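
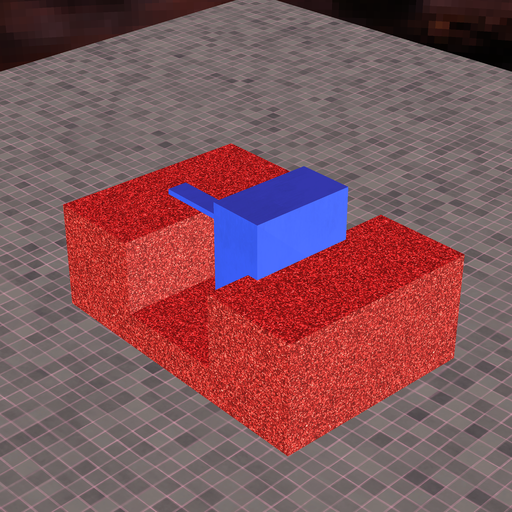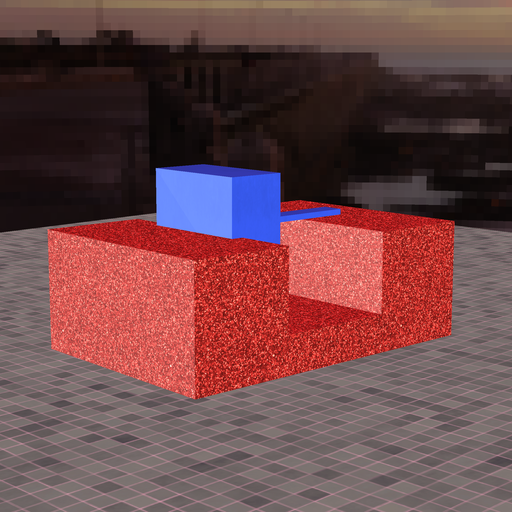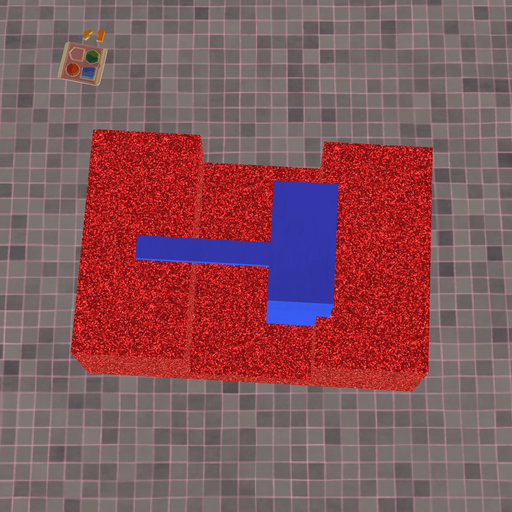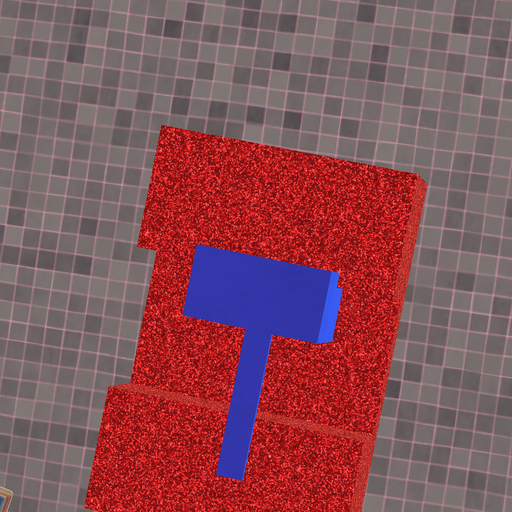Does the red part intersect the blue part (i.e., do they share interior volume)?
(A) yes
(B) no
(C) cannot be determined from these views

(A) yes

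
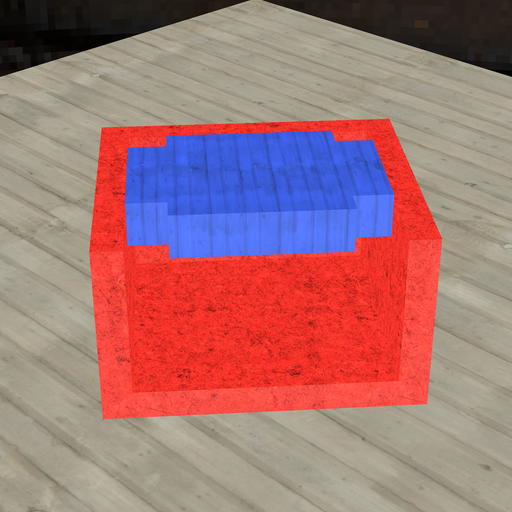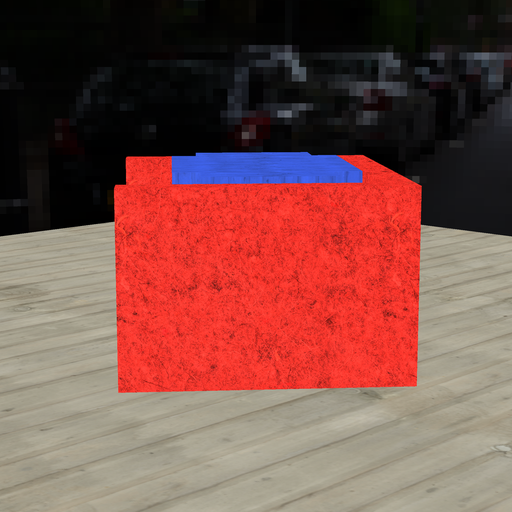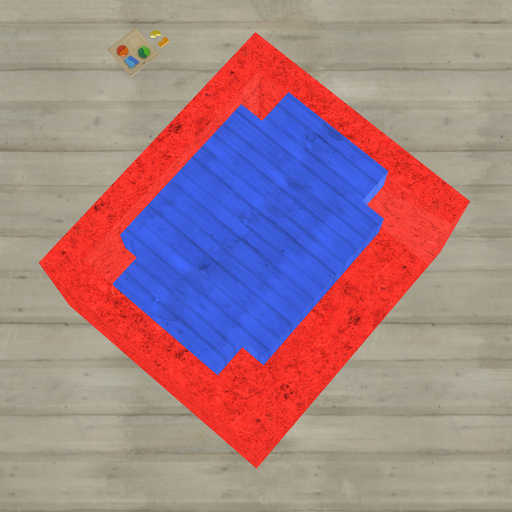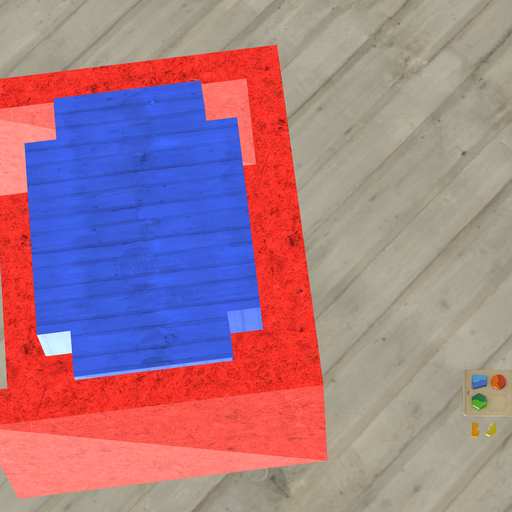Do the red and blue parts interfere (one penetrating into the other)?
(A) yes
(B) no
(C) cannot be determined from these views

(B) no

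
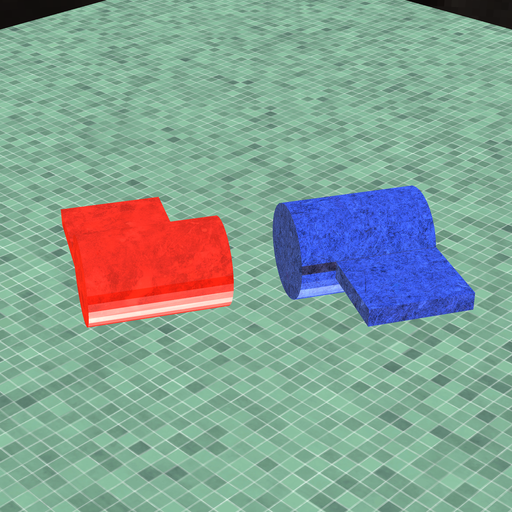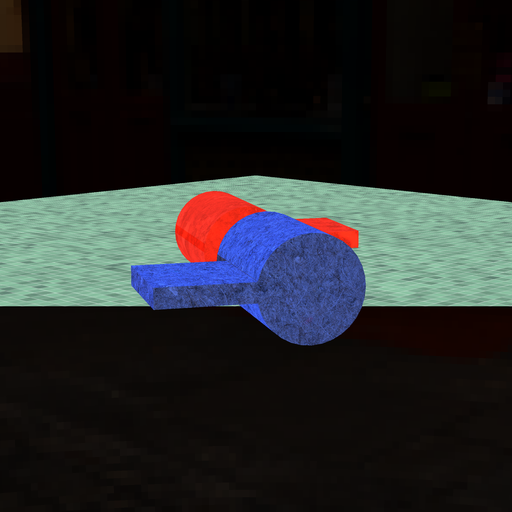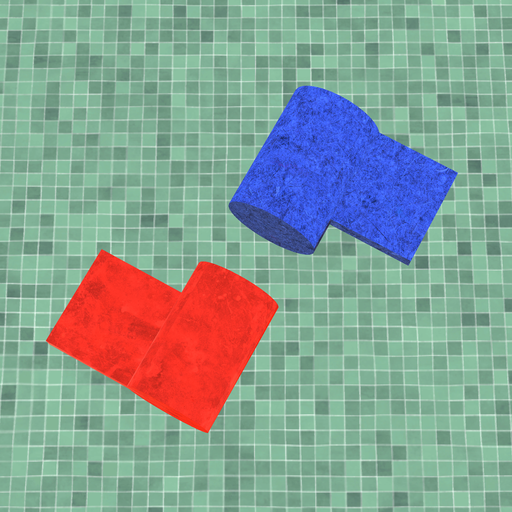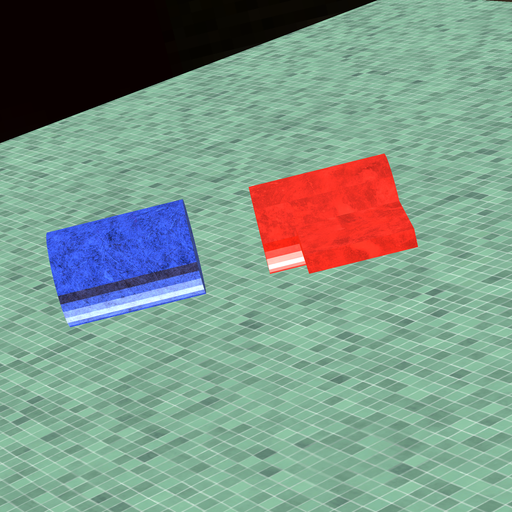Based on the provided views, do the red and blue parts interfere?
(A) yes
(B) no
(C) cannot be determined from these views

(B) no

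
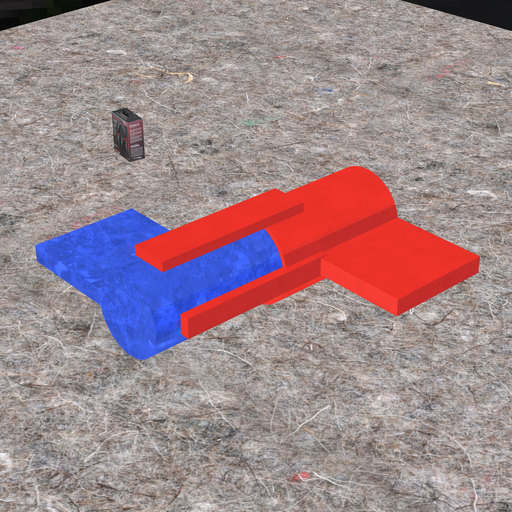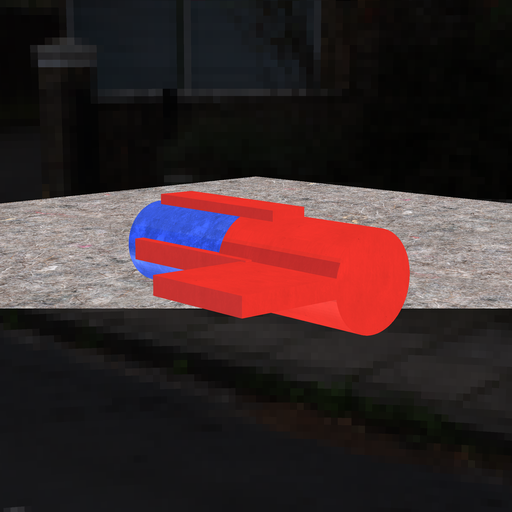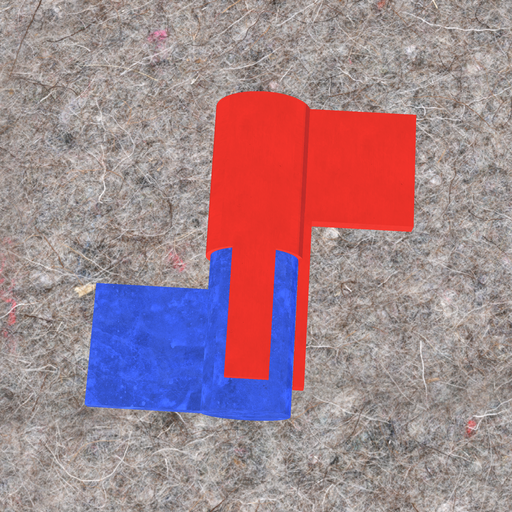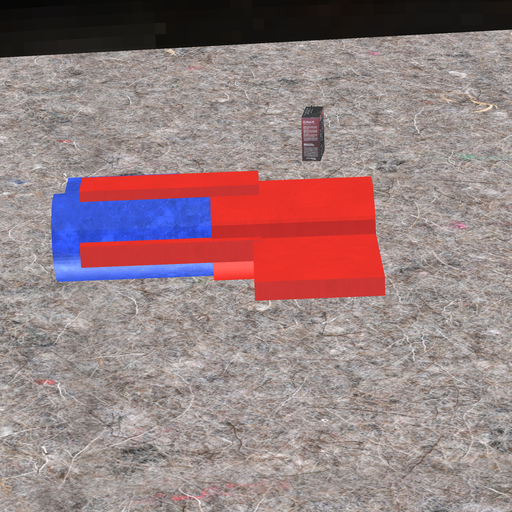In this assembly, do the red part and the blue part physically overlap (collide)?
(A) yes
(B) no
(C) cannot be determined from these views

(A) yes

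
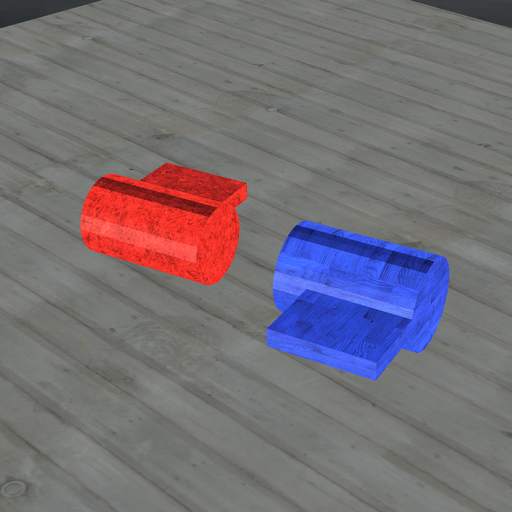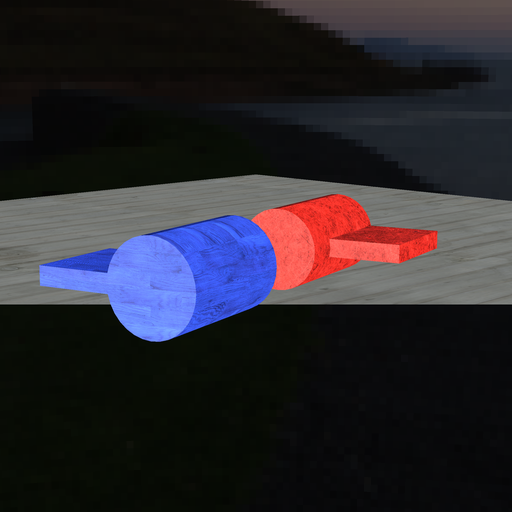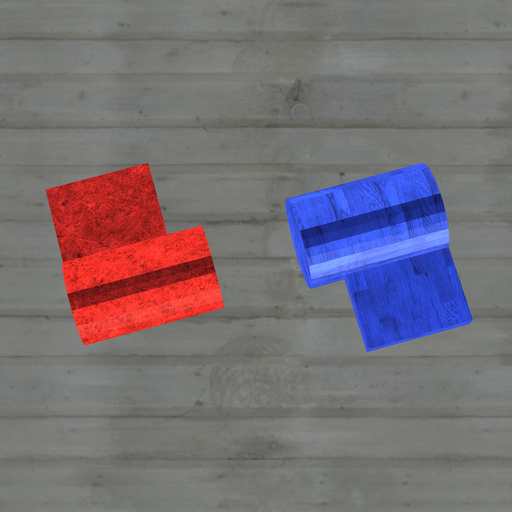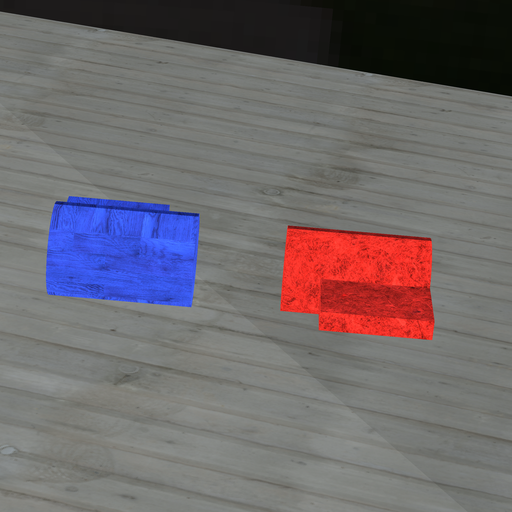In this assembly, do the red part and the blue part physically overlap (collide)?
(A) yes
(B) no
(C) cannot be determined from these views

(B) no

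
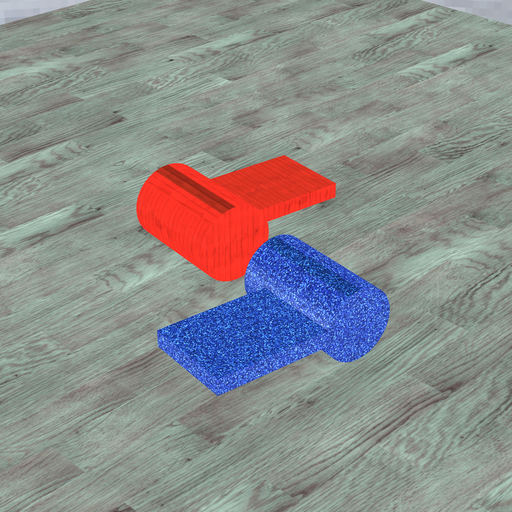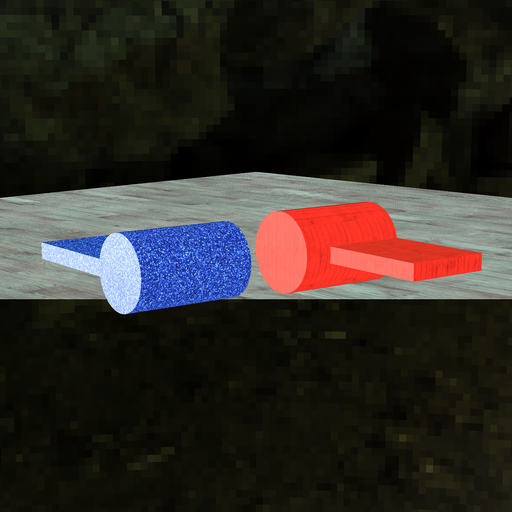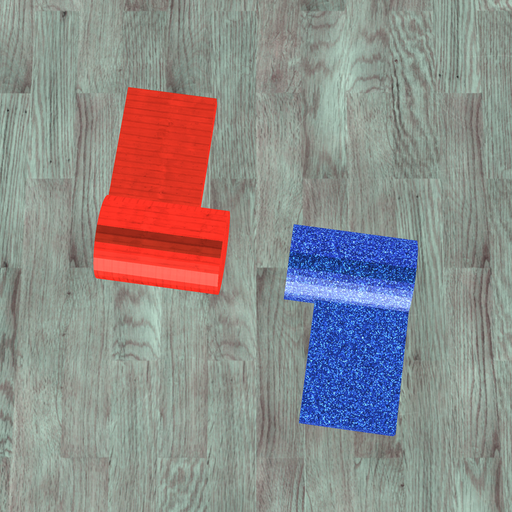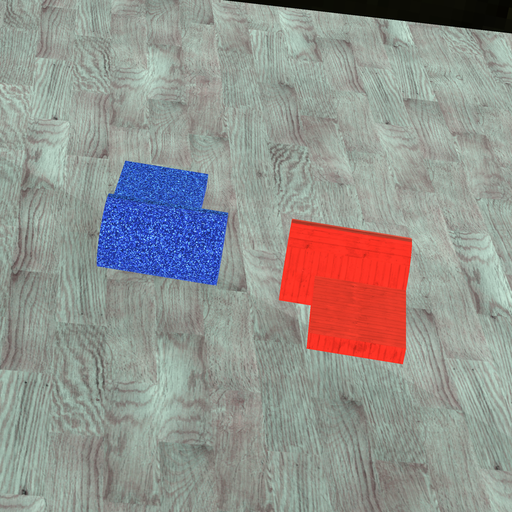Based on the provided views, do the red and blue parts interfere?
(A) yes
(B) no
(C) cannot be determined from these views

(B) no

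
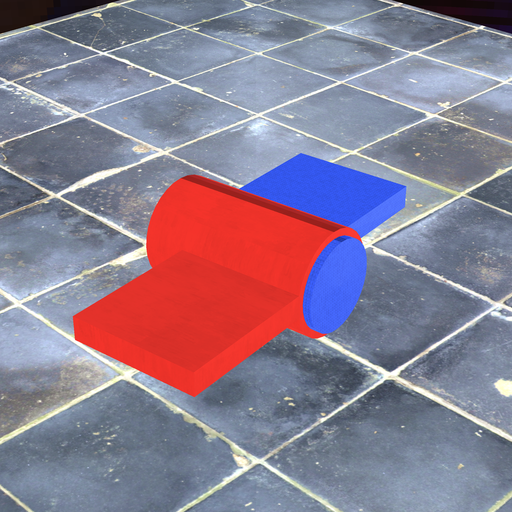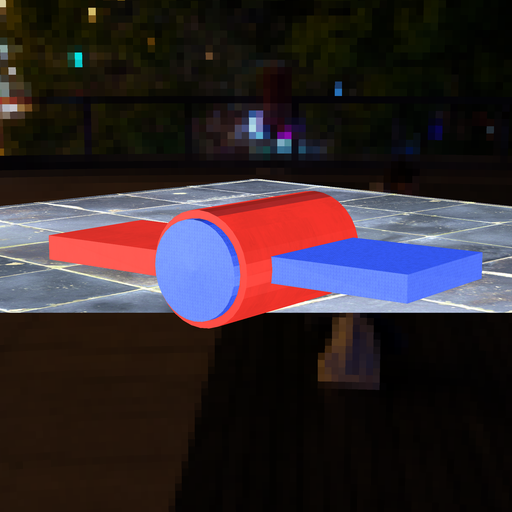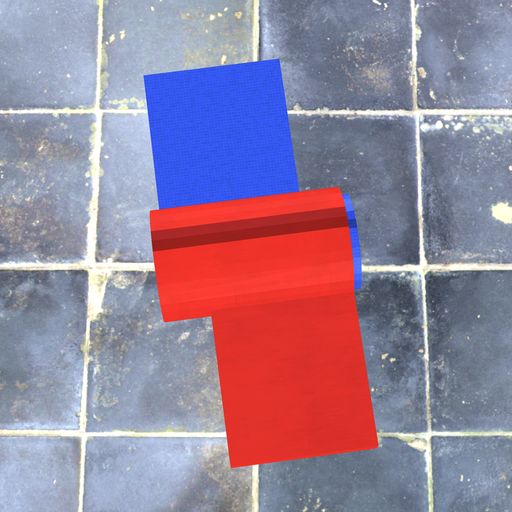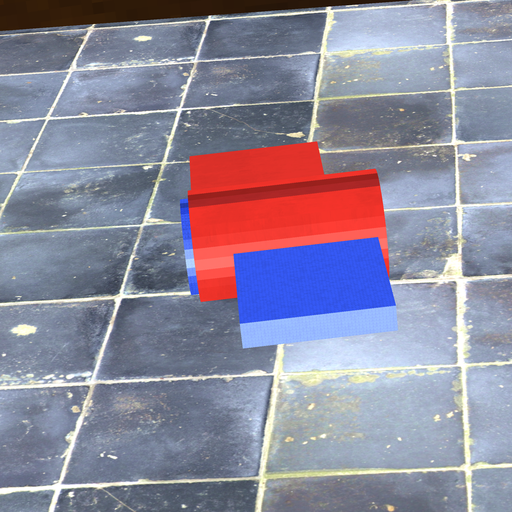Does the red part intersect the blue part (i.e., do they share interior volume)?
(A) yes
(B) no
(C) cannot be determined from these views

(A) yes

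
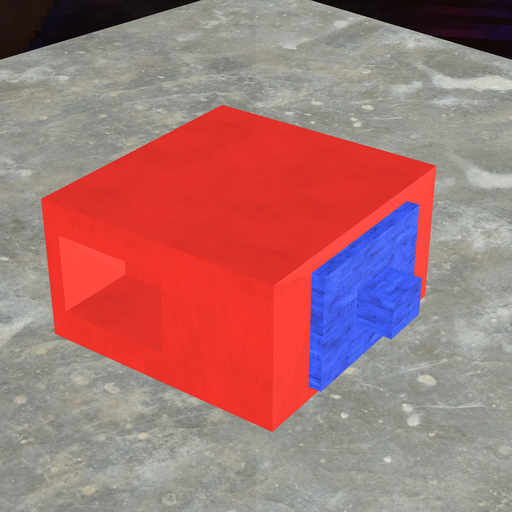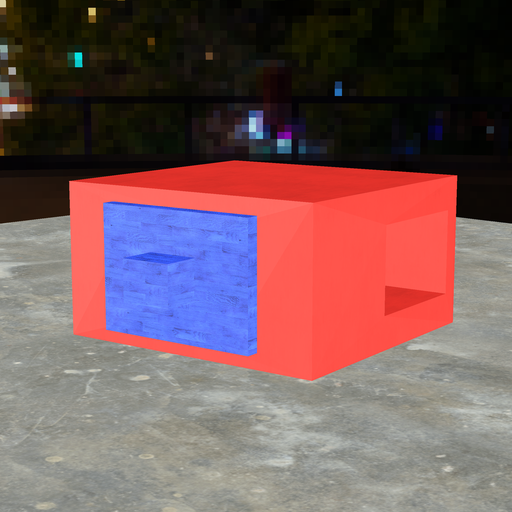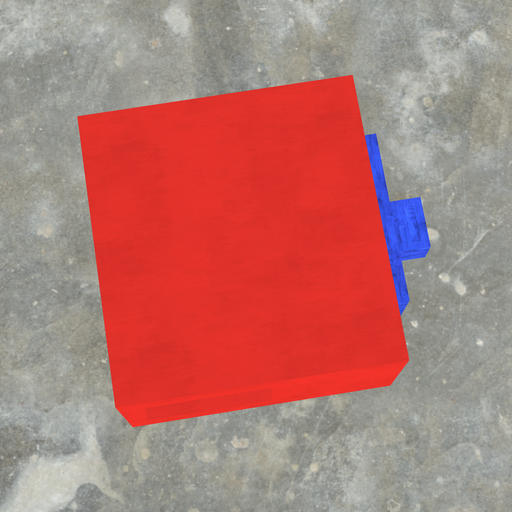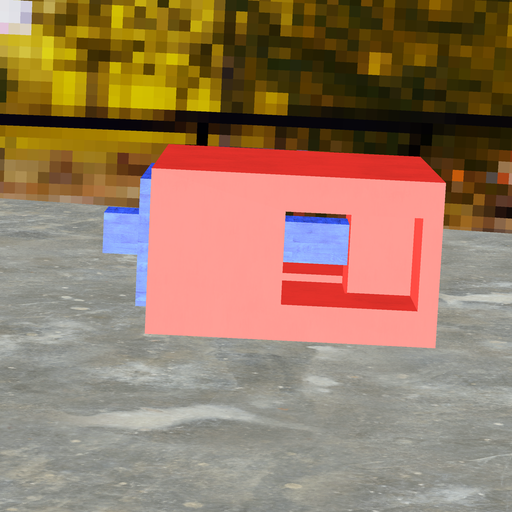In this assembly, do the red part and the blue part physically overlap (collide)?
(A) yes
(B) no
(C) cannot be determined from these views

(A) yes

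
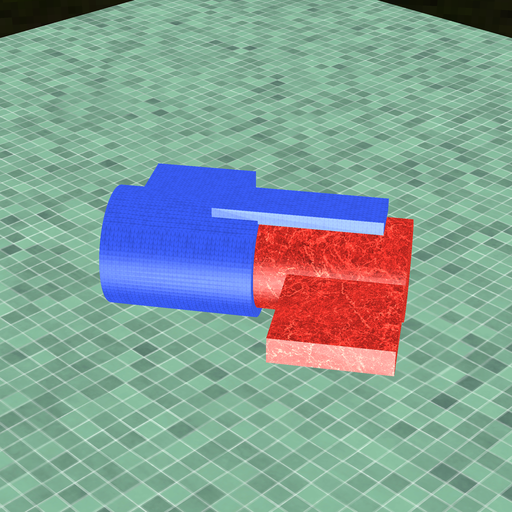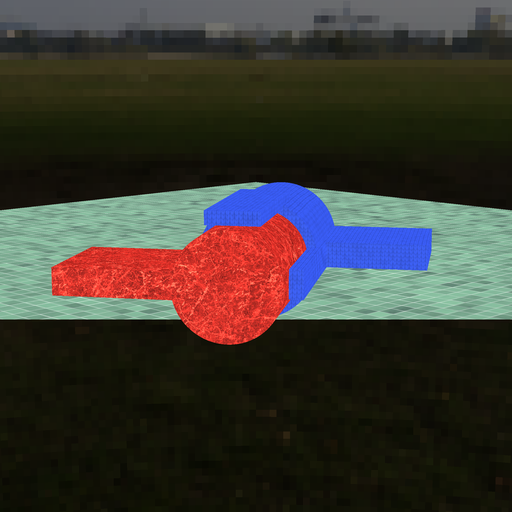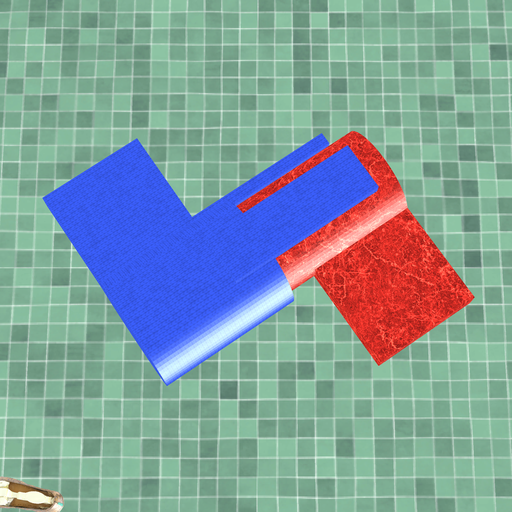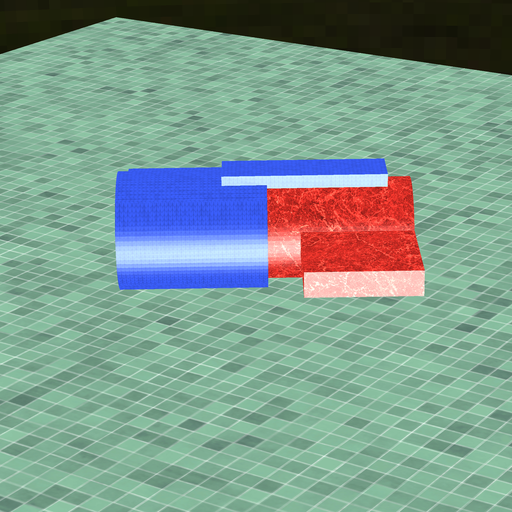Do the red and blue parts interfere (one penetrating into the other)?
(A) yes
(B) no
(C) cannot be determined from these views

(A) yes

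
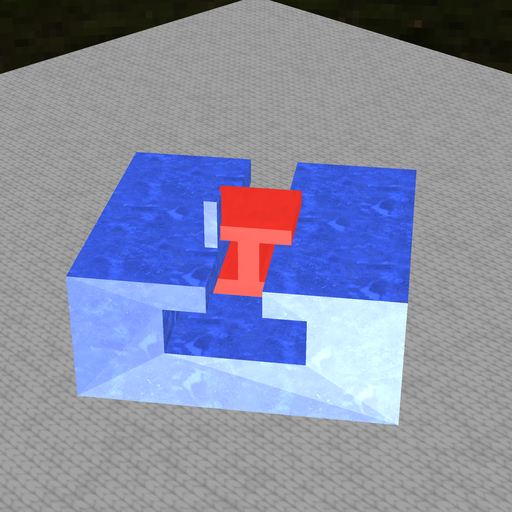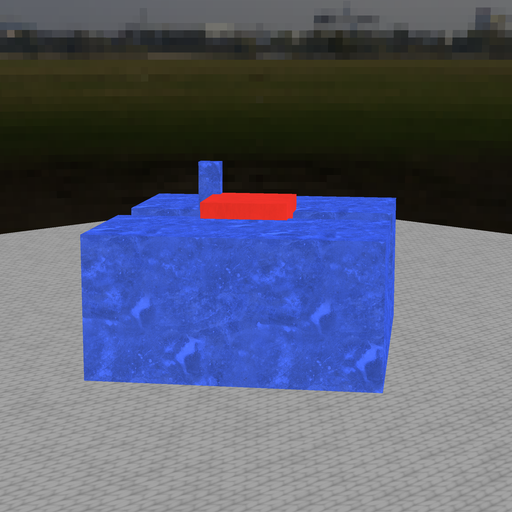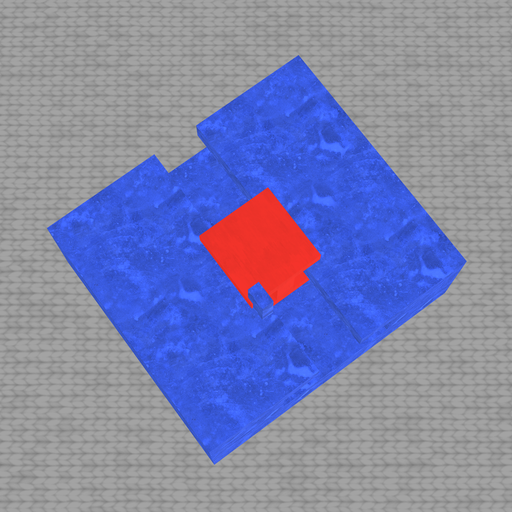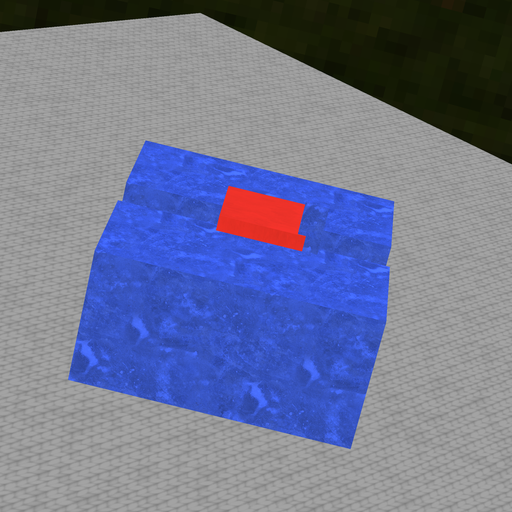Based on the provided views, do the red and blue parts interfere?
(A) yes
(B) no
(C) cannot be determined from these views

(A) yes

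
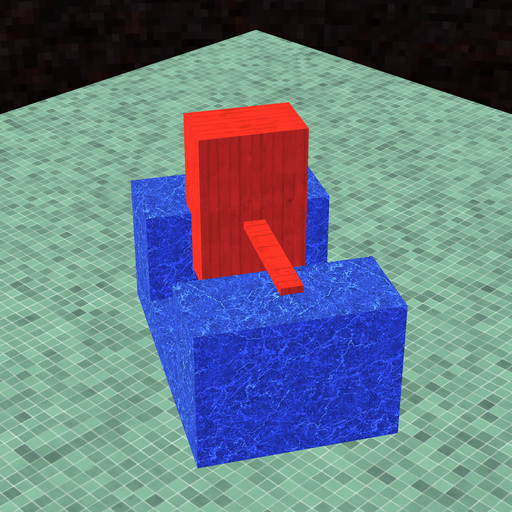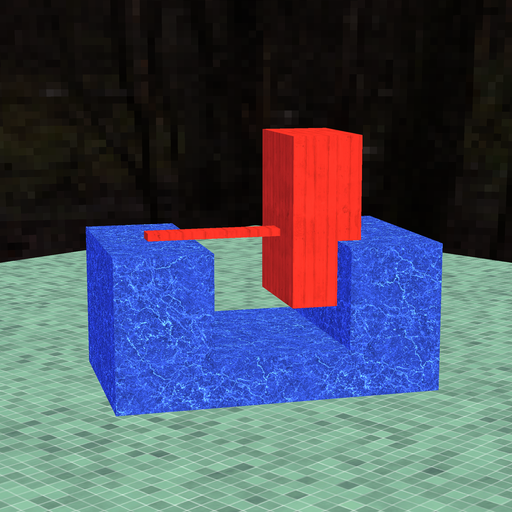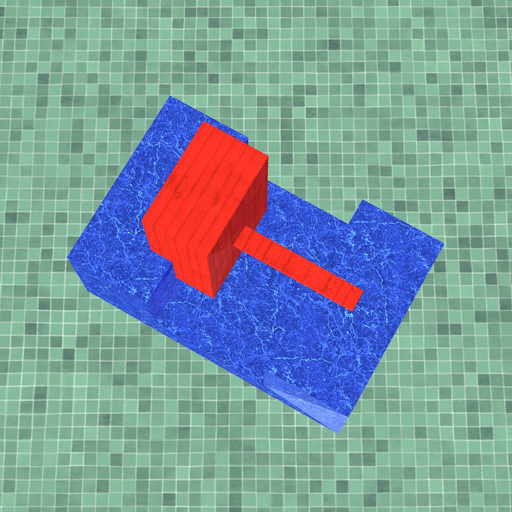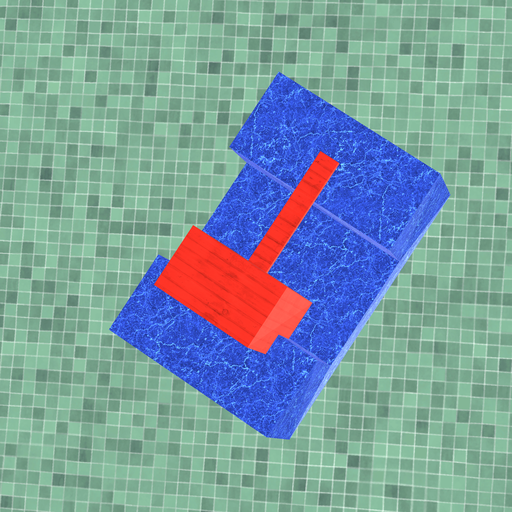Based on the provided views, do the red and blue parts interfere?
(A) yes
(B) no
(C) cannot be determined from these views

(A) yes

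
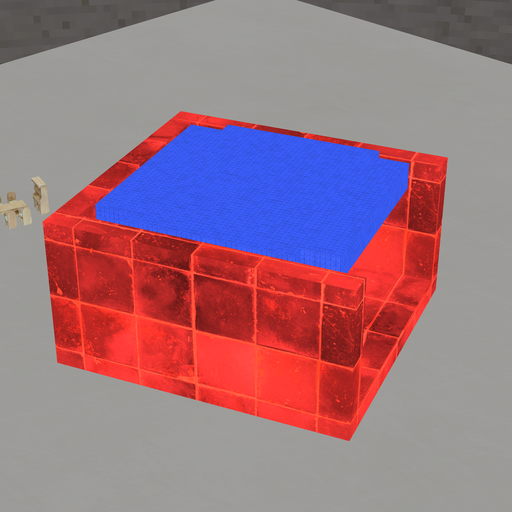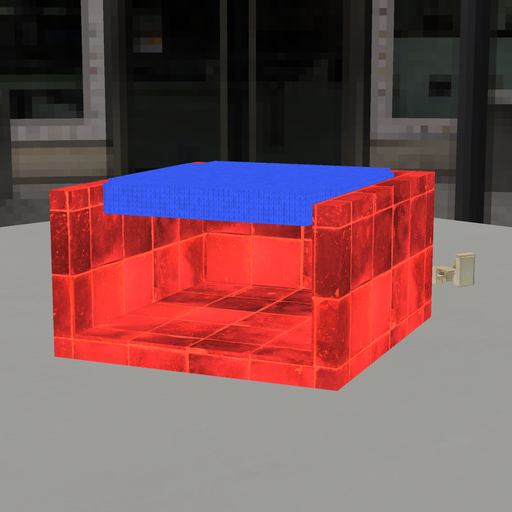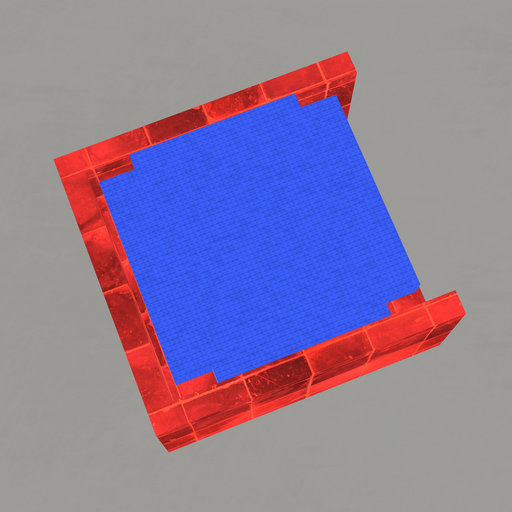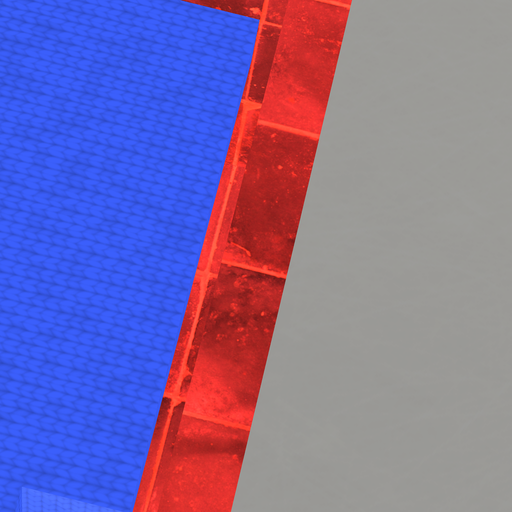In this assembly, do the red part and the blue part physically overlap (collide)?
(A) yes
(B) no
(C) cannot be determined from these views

(B) no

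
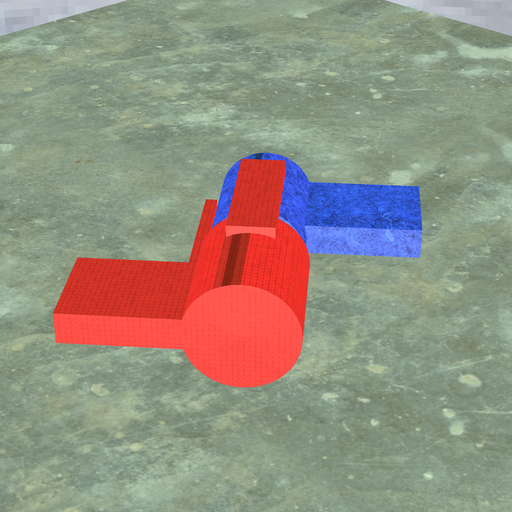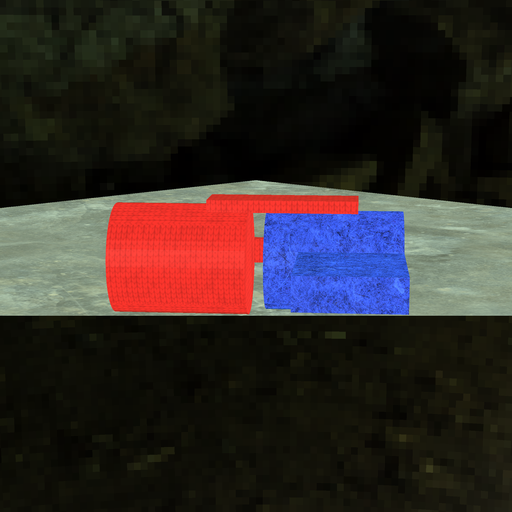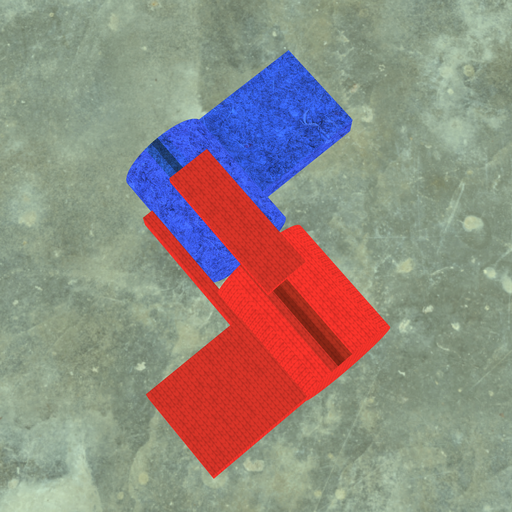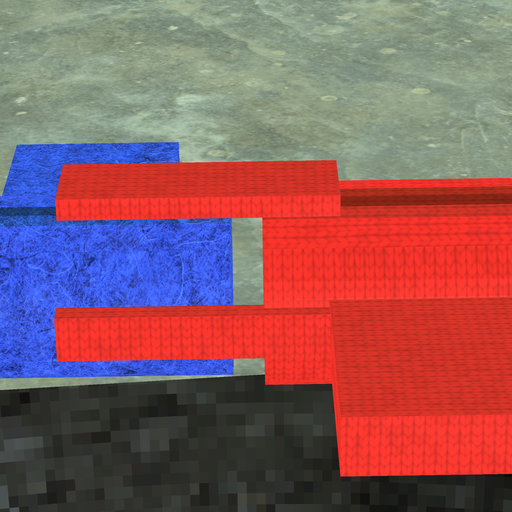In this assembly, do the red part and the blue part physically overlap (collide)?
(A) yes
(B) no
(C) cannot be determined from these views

(B) no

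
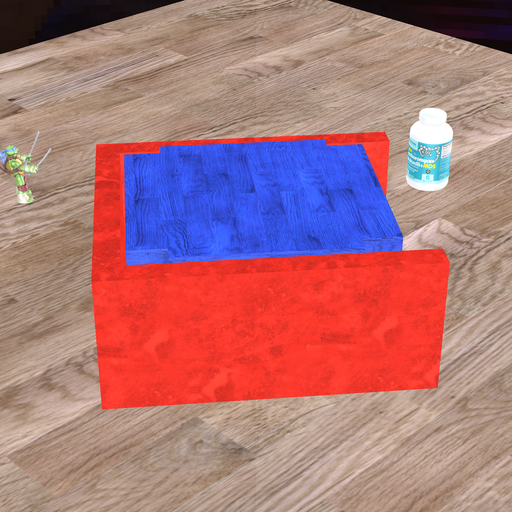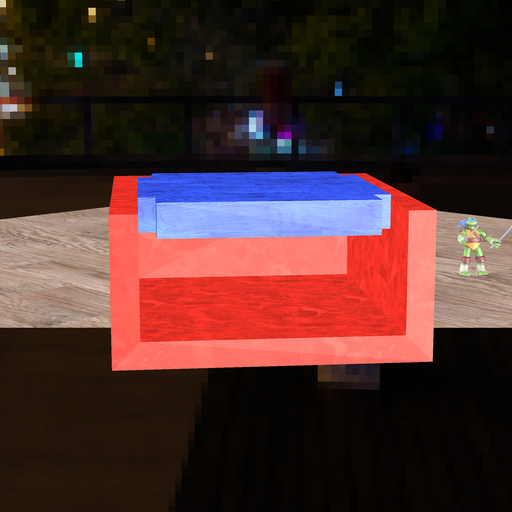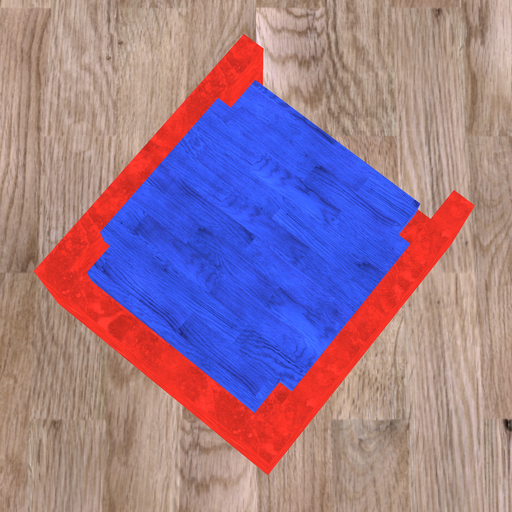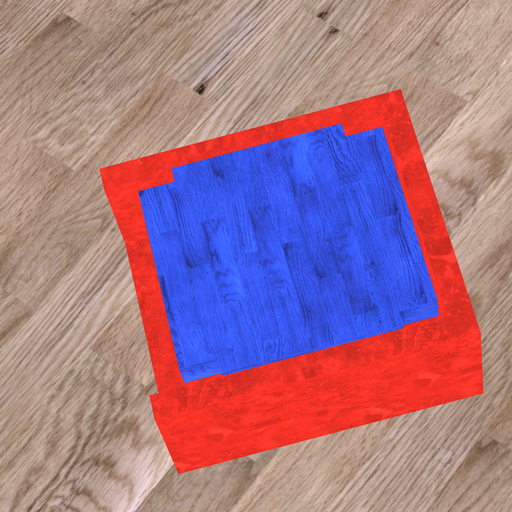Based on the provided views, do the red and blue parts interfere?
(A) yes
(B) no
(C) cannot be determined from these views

(B) no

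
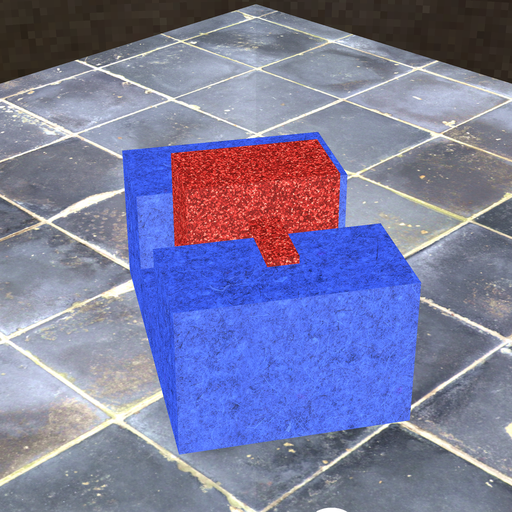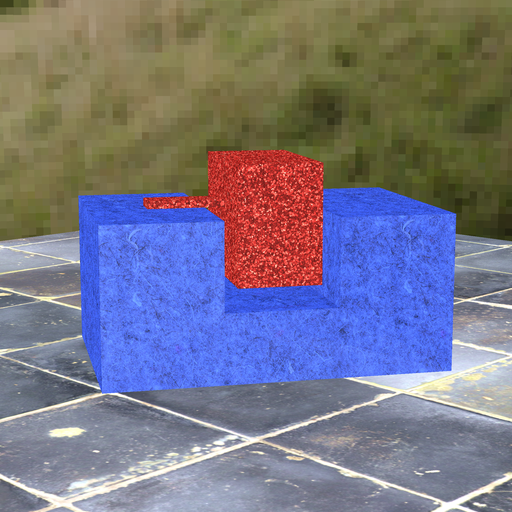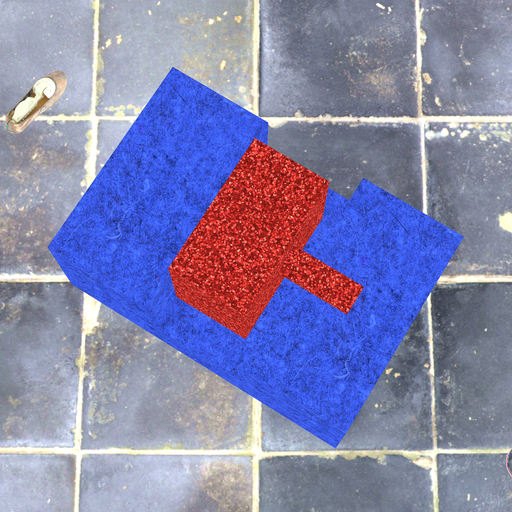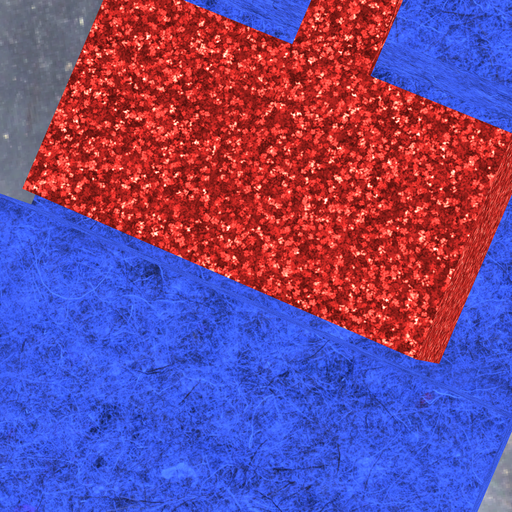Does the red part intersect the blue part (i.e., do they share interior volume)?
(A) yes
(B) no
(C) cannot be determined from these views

(B) no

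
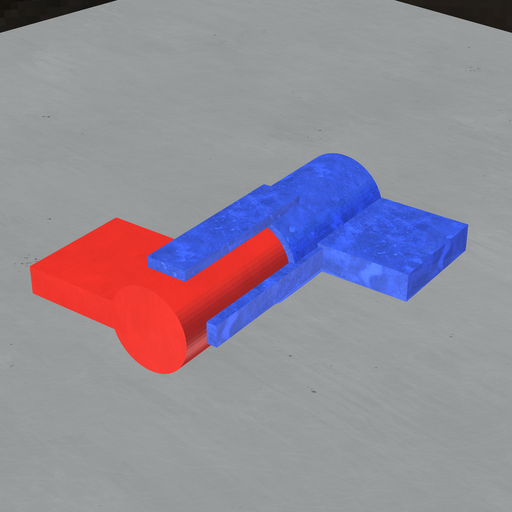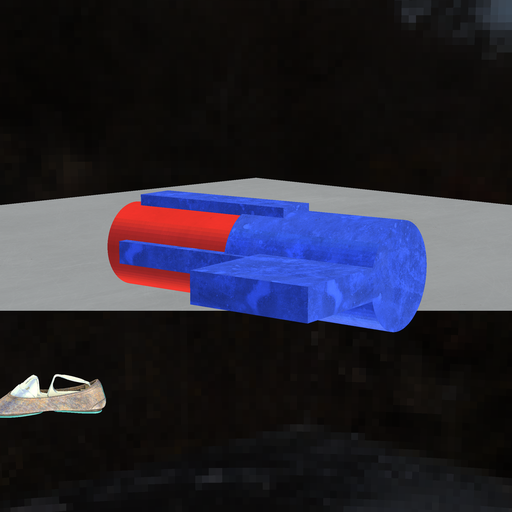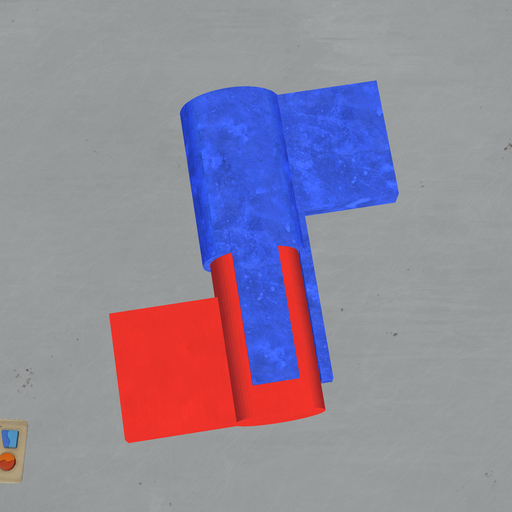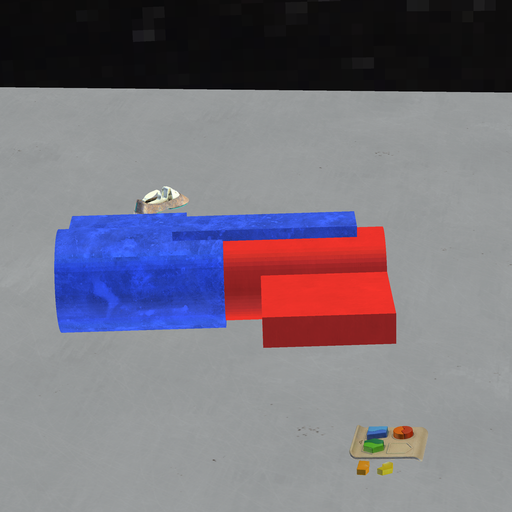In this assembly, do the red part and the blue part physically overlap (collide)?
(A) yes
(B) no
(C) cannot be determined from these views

(A) yes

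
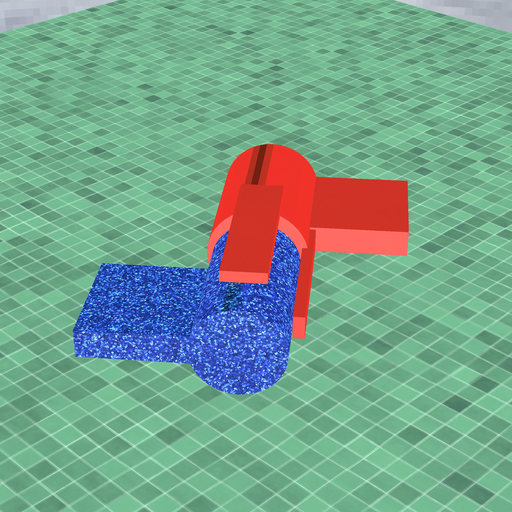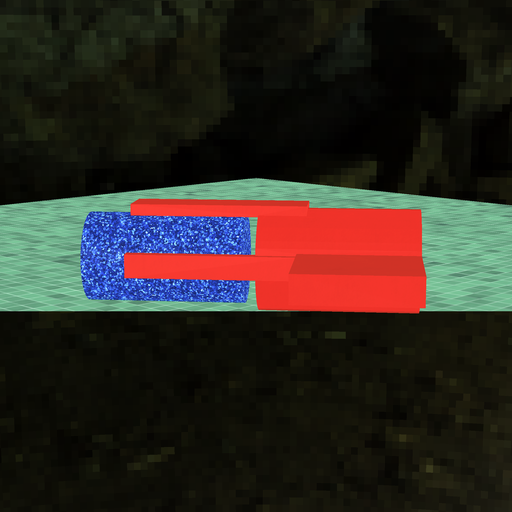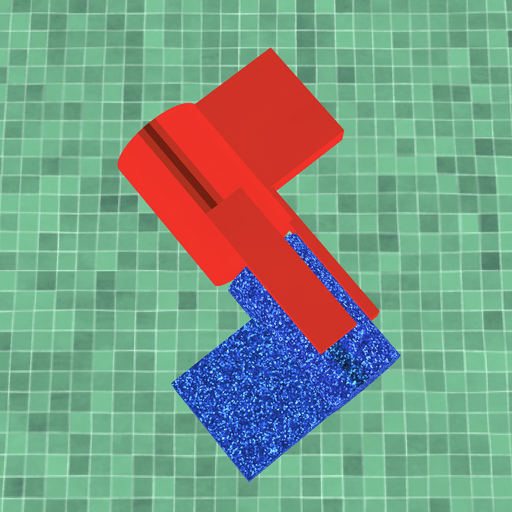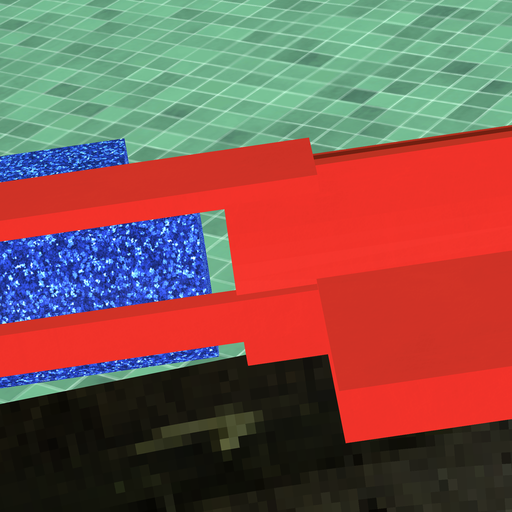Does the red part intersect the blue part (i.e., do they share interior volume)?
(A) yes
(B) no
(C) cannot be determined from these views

(B) no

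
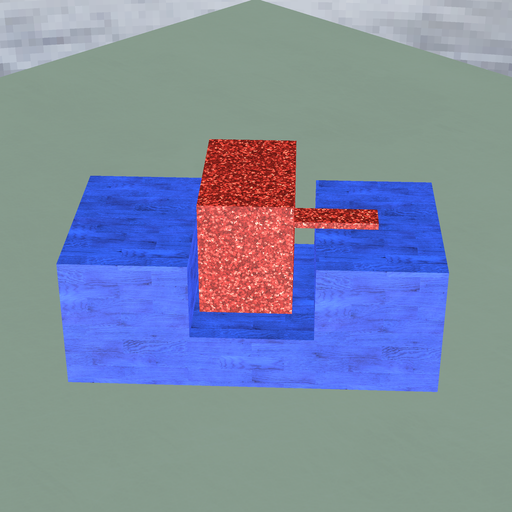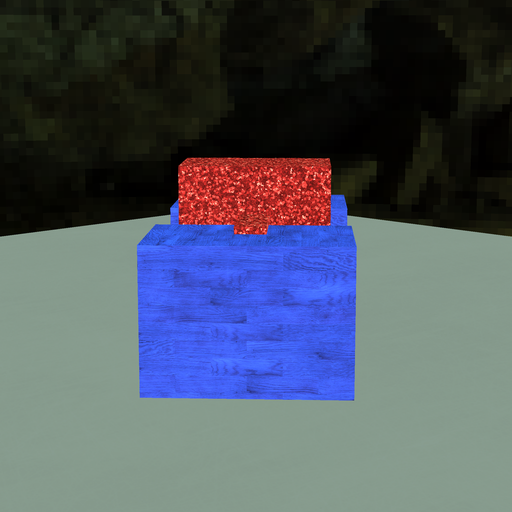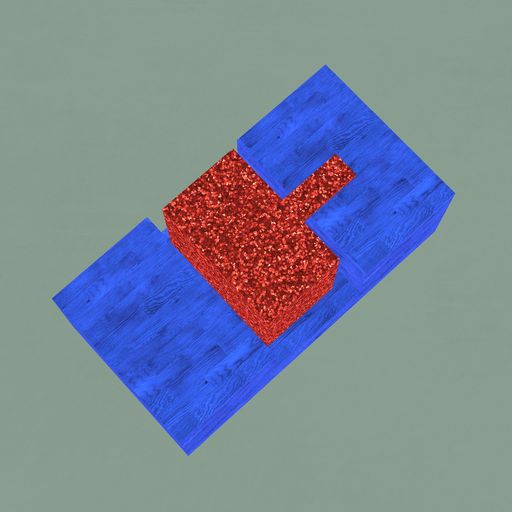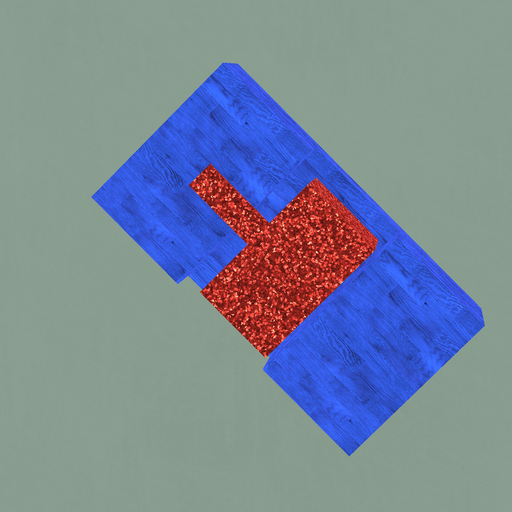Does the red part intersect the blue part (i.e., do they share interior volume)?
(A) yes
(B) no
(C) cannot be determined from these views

(B) no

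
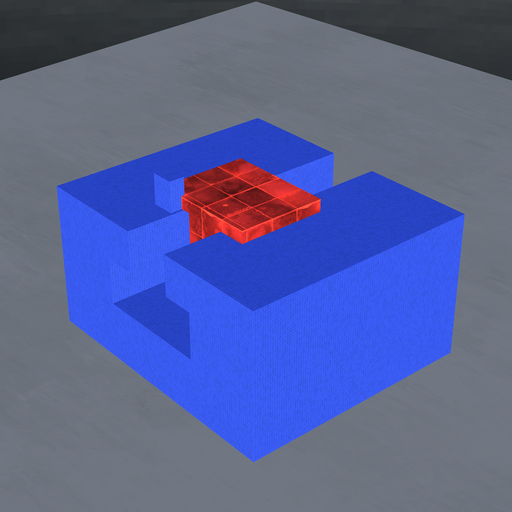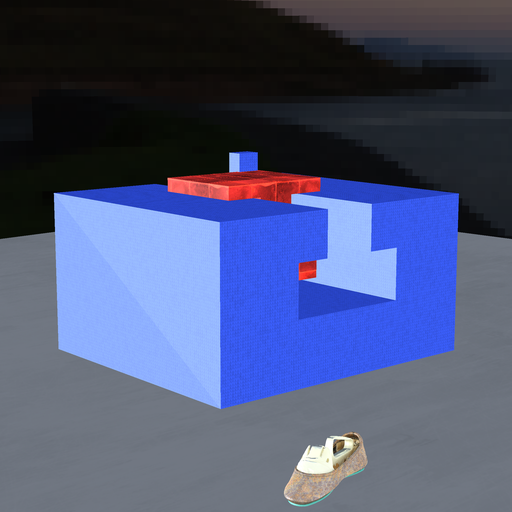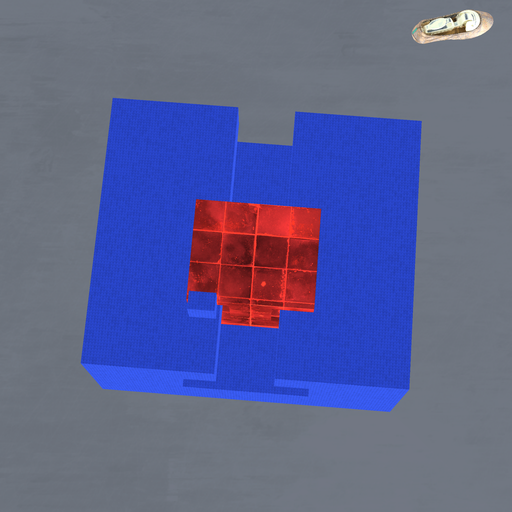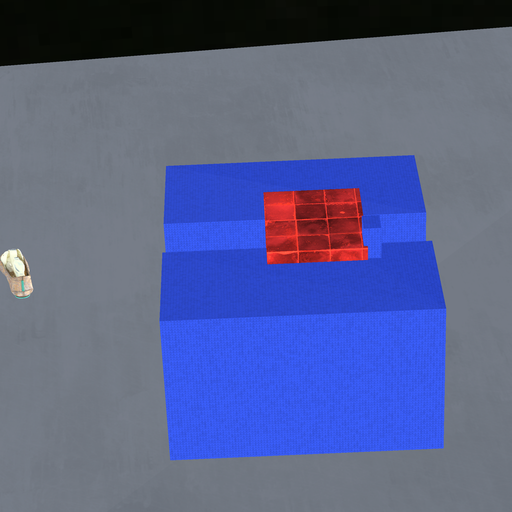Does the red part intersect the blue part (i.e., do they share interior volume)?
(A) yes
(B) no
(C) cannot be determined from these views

(A) yes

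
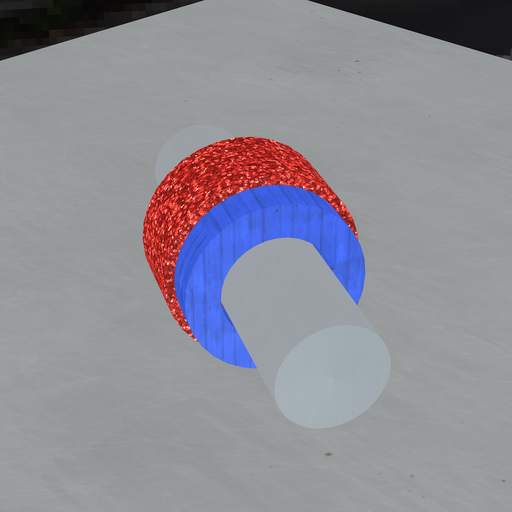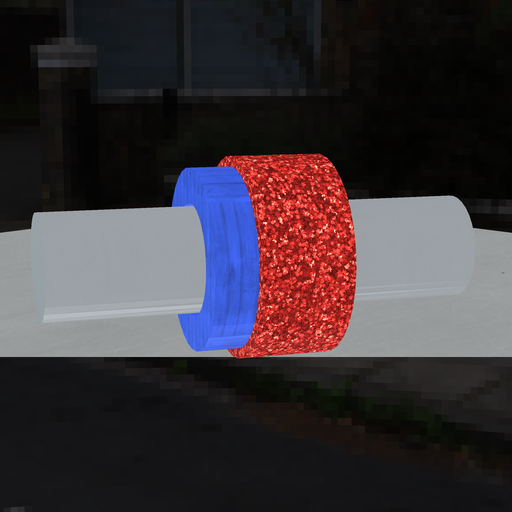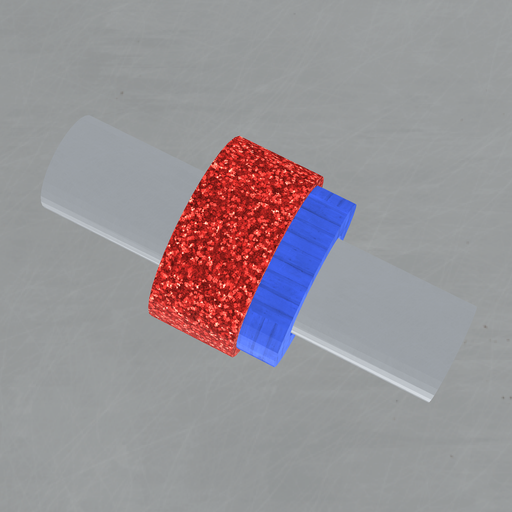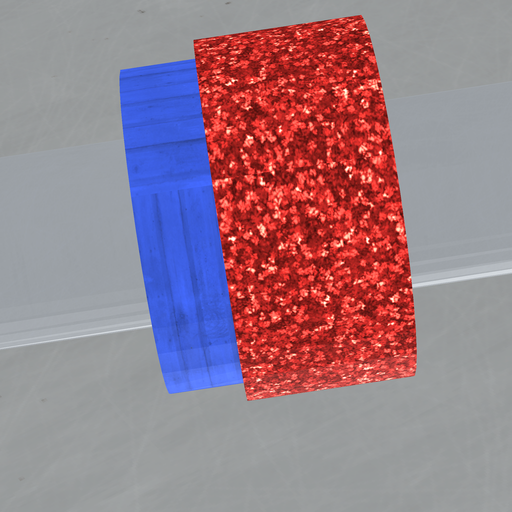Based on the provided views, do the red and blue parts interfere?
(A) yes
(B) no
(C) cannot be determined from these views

(A) yes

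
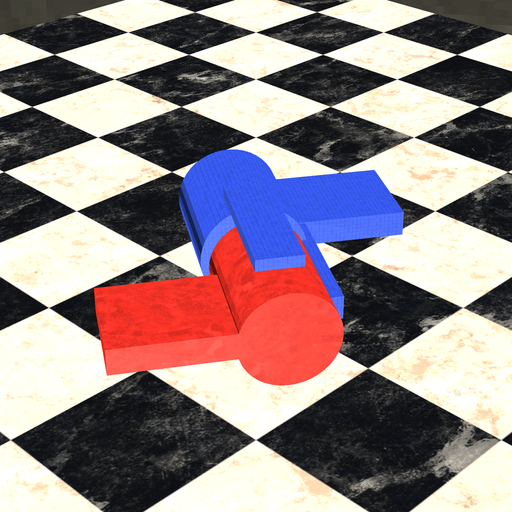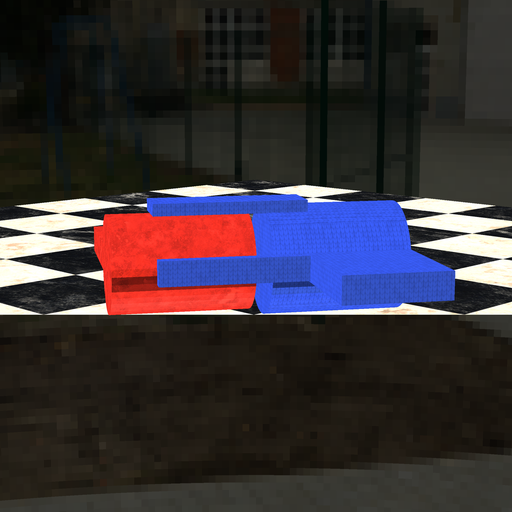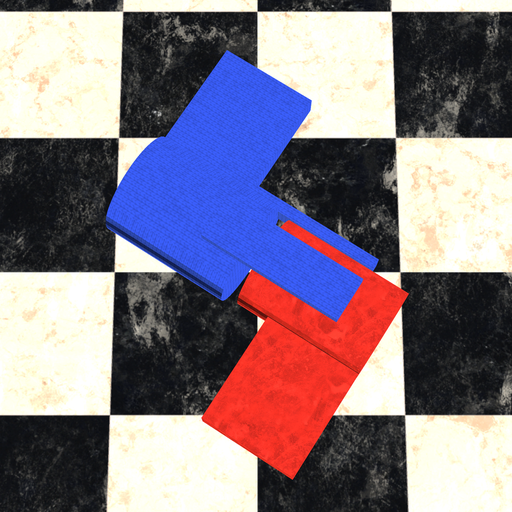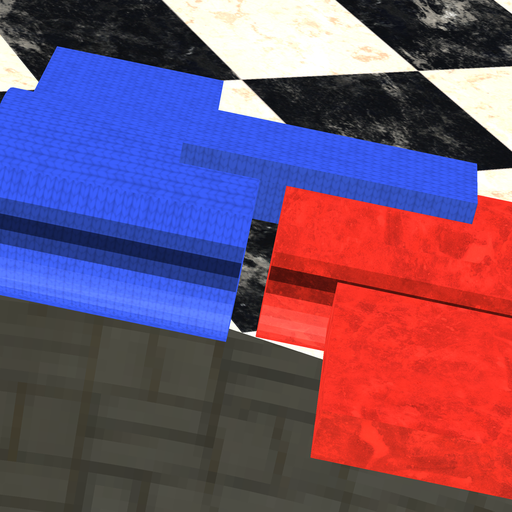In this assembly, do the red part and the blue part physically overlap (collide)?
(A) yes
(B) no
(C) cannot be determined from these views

(B) no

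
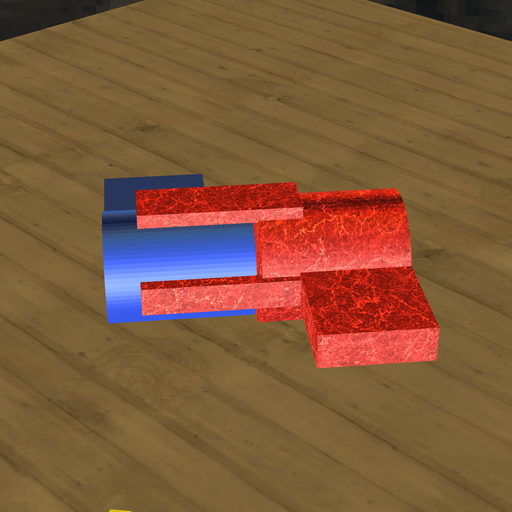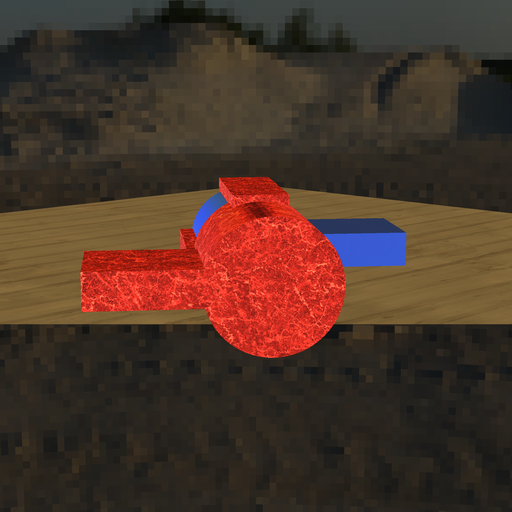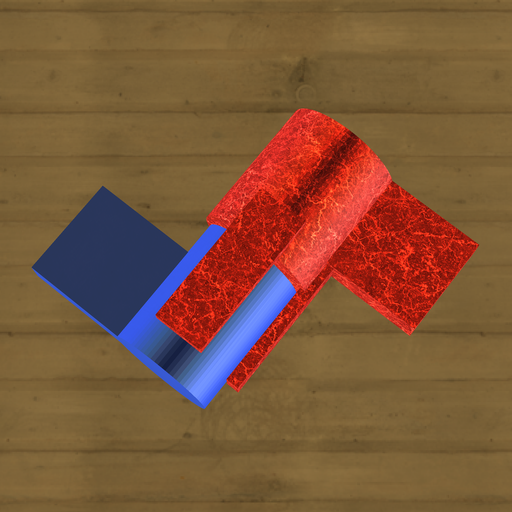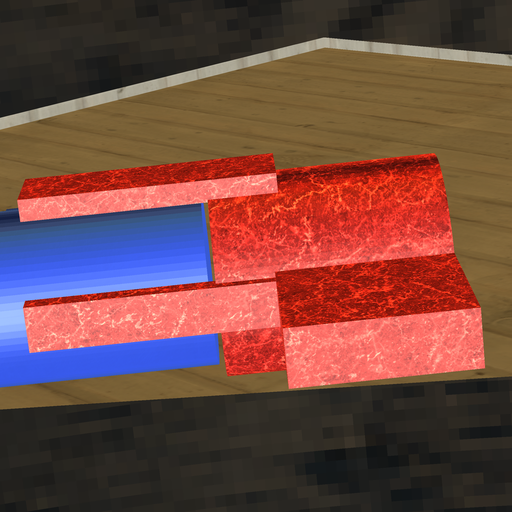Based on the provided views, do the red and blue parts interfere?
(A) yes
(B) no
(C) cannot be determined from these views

(B) no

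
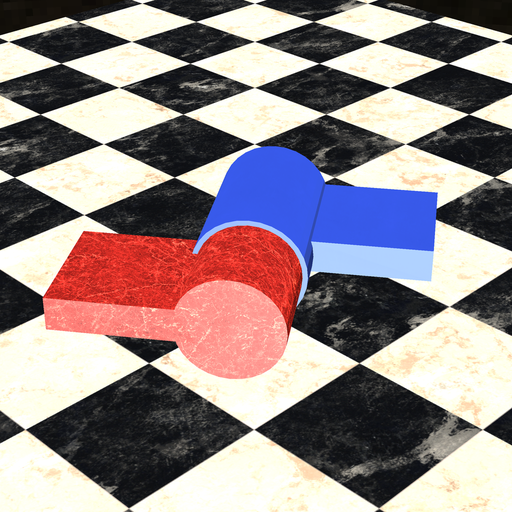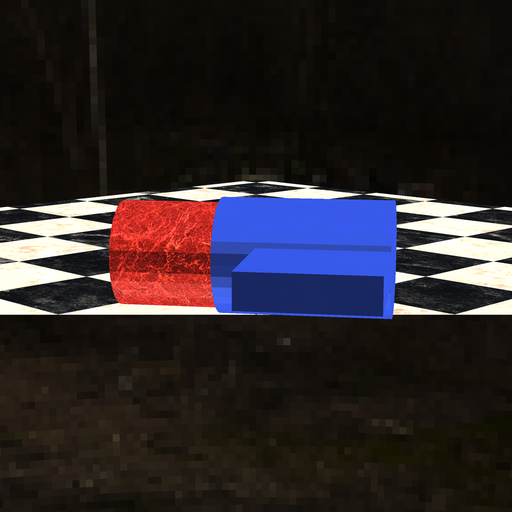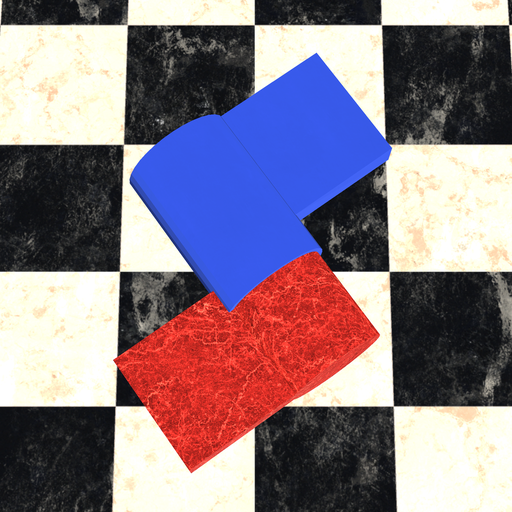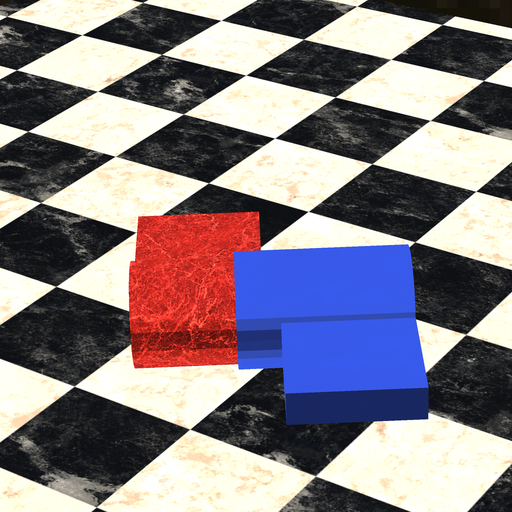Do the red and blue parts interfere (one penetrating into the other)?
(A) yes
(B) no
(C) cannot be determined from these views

(A) yes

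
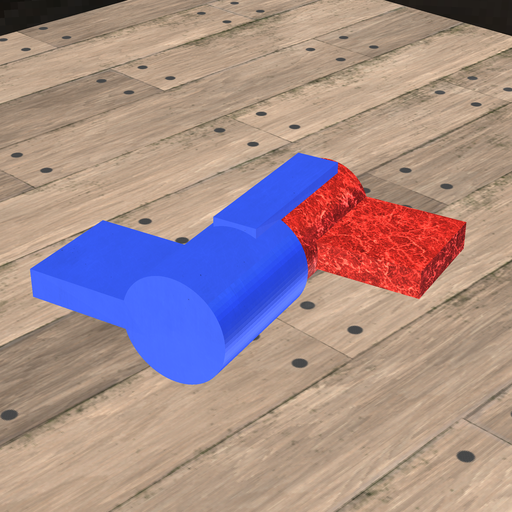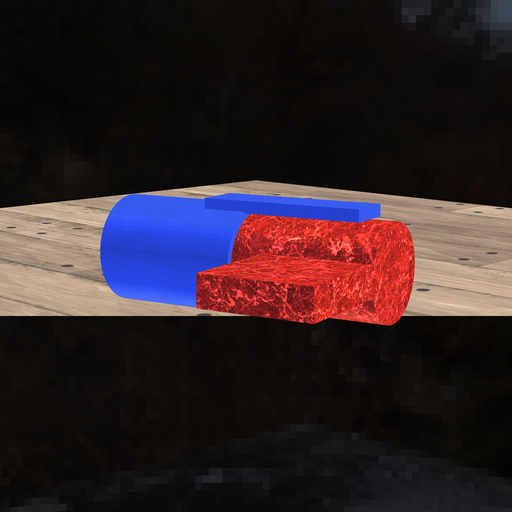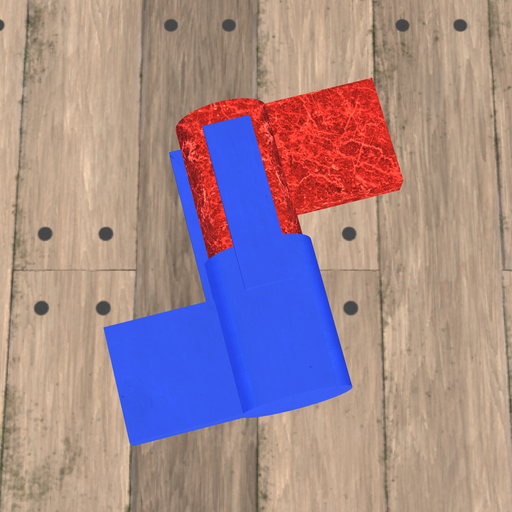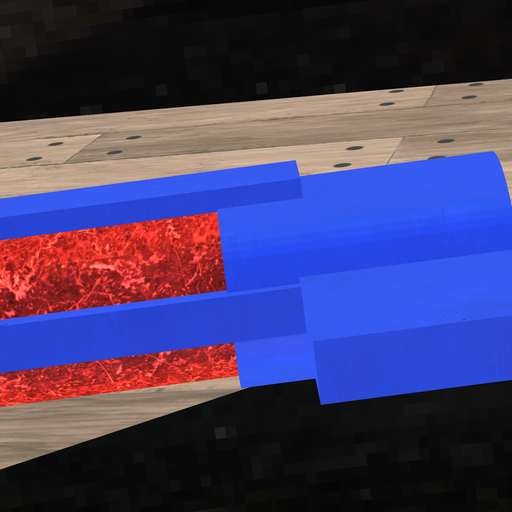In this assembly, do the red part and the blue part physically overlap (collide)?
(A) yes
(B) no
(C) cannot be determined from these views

(A) yes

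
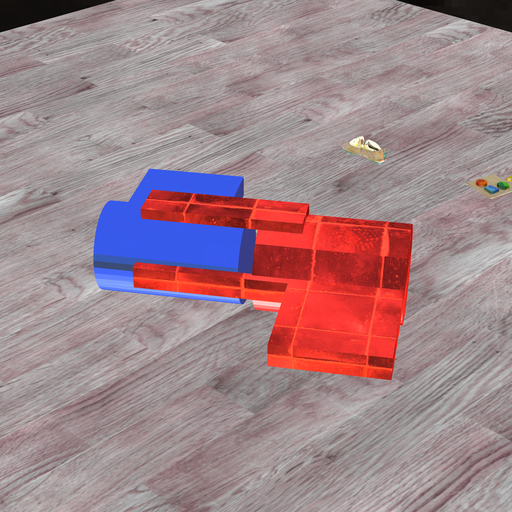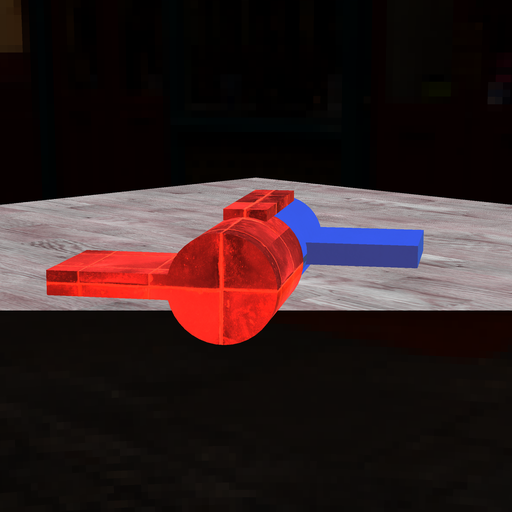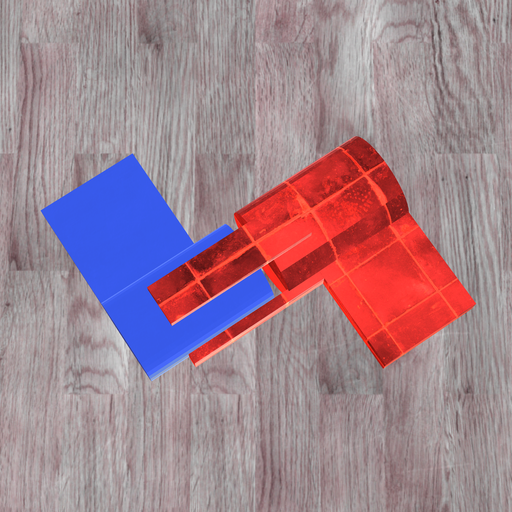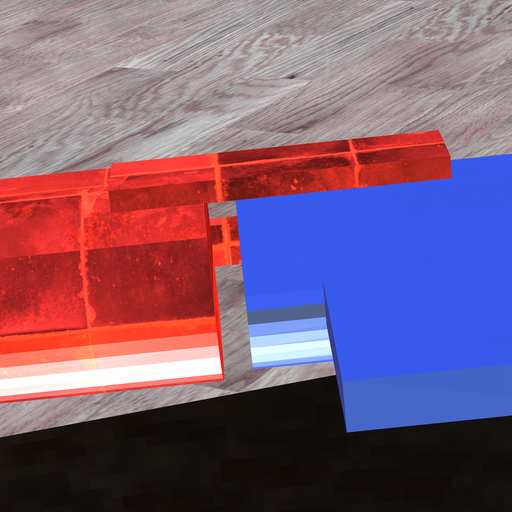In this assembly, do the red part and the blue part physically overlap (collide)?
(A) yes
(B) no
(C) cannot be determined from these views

(B) no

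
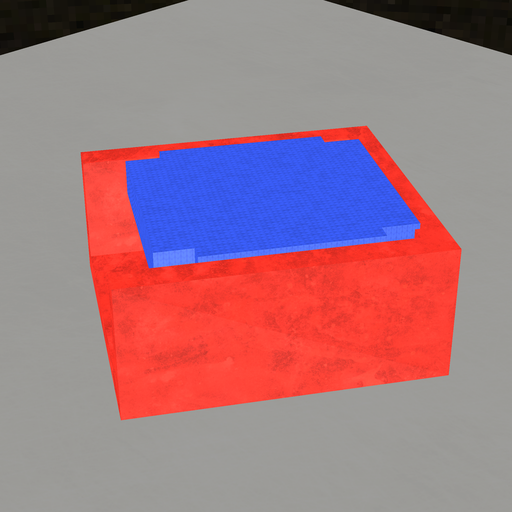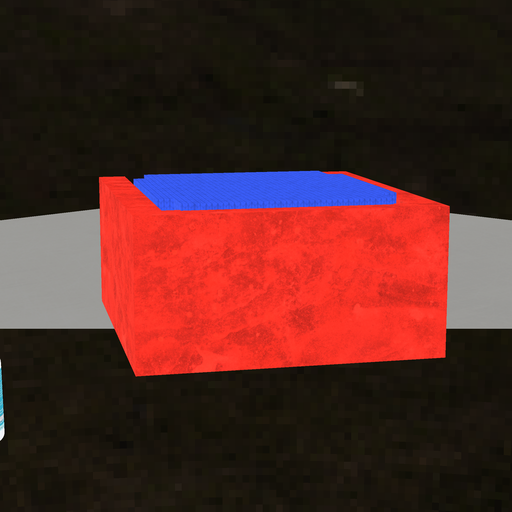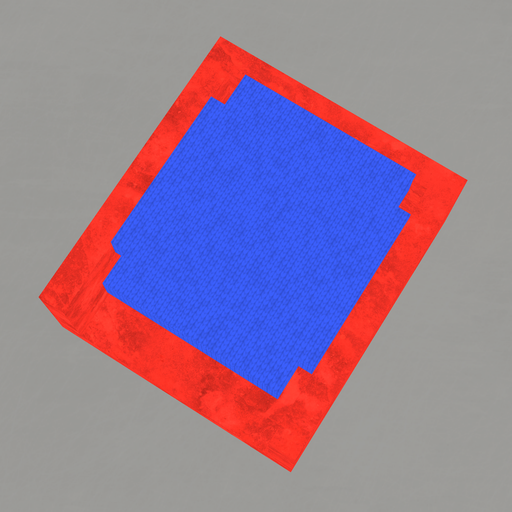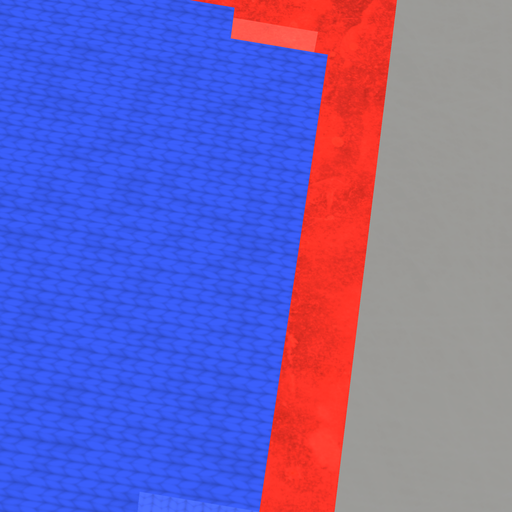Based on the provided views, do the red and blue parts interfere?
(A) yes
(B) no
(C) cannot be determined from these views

(A) yes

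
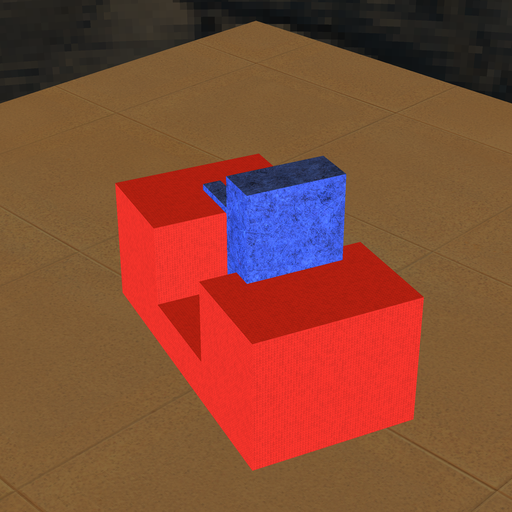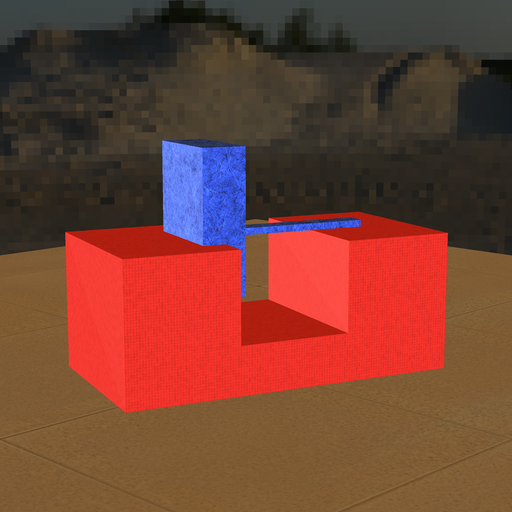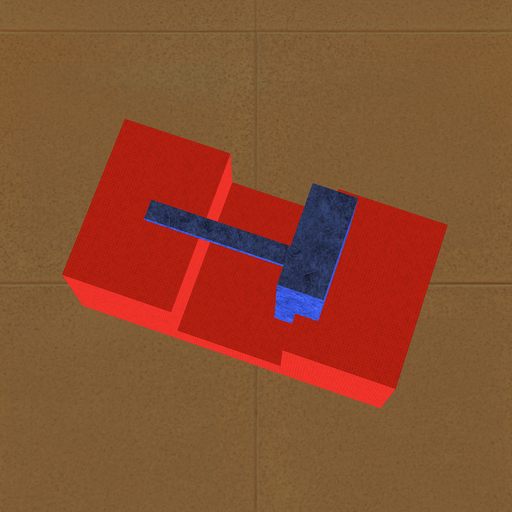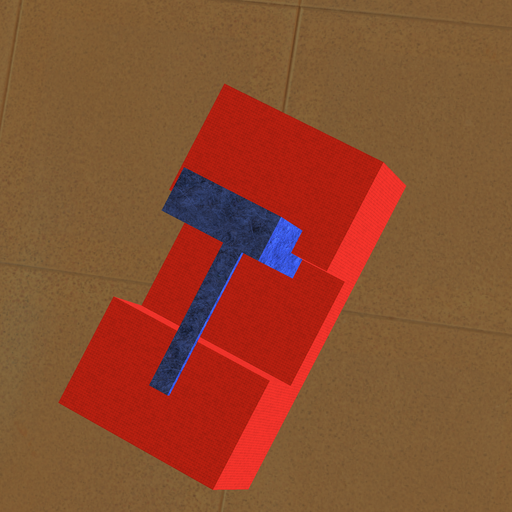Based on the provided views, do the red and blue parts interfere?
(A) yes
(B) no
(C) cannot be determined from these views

(A) yes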